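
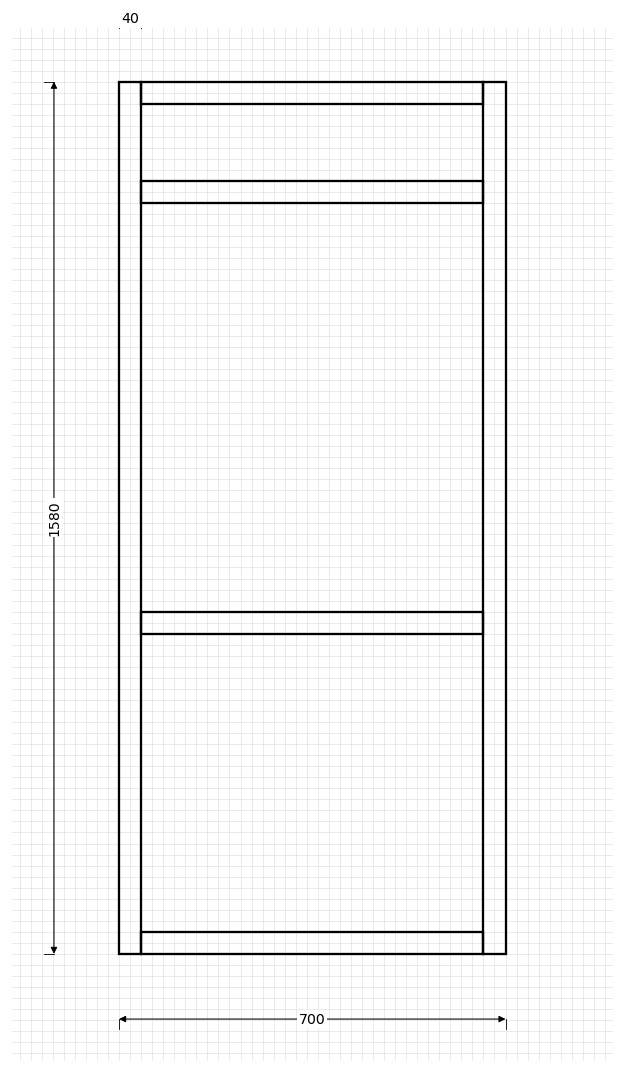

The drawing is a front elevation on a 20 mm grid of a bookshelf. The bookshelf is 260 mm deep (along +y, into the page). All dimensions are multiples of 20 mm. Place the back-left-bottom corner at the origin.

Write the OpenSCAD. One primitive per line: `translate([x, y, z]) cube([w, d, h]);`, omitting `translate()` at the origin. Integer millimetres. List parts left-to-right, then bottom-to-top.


cube([40, 260, 1580]);
translate([40, 0, 0]) cube([620, 260, 40]);
translate([40, 0, 580]) cube([620, 260, 40]);
translate([40, 0, 1360]) cube([620, 260, 40]);
translate([40, 0, 1540]) cube([620, 260, 40]);
translate([660, 0, 0]) cube([40, 260, 1580]);


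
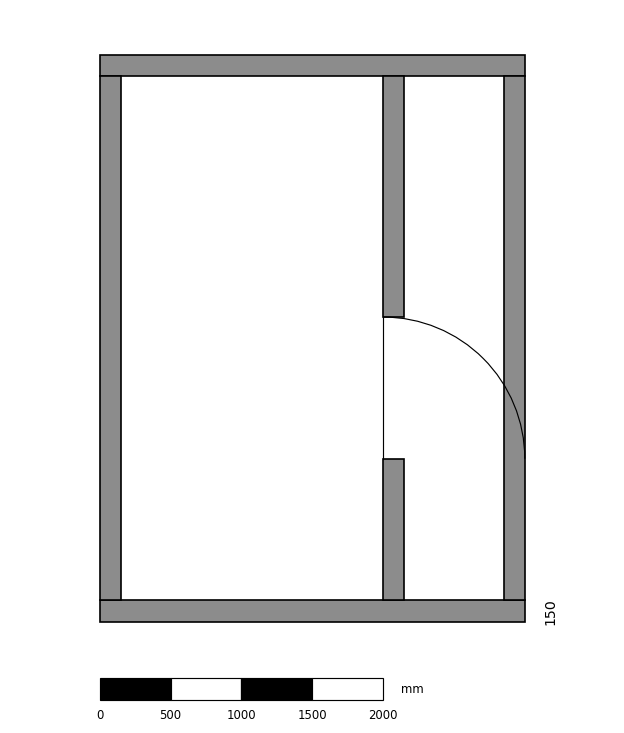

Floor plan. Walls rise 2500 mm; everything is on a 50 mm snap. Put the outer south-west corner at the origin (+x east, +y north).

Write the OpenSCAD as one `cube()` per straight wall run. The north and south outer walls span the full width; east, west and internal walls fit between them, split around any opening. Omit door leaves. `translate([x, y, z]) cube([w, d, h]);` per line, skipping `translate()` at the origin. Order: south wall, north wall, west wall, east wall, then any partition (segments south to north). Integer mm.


cube([3000, 150, 2500]);
translate([0, 3850, 0]) cube([3000, 150, 2500]);
translate([0, 150, 0]) cube([150, 3700, 2500]);
translate([2850, 150, 0]) cube([150, 3700, 2500]);
translate([2000, 150, 0]) cube([150, 1000, 2500]);
translate([2000, 2150, 0]) cube([150, 1700, 2500]);


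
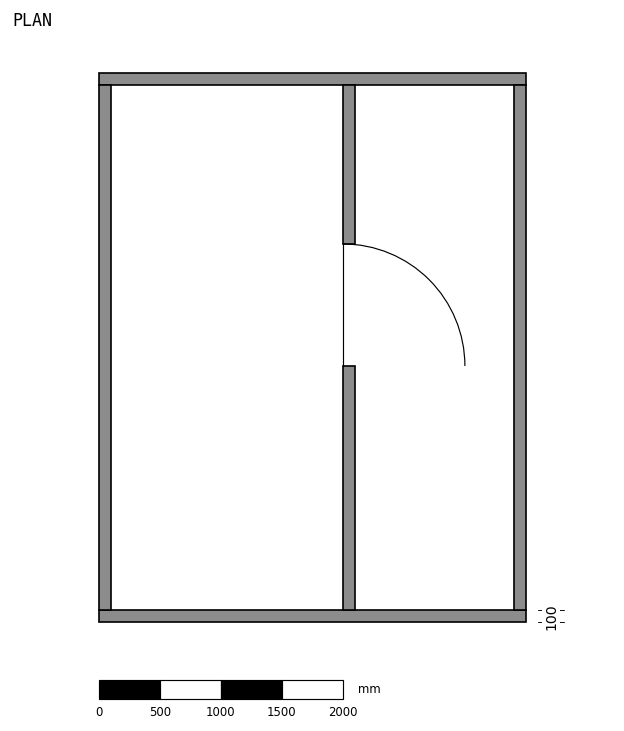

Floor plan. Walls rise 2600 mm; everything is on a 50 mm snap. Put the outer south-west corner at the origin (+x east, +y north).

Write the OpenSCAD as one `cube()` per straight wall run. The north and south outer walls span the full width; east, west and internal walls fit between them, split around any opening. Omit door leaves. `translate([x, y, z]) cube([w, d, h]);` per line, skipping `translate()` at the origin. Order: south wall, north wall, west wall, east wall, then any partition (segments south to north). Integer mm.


cube([3500, 100, 2600]);
translate([0, 4400, 0]) cube([3500, 100, 2600]);
translate([0, 100, 0]) cube([100, 4300, 2600]);
translate([3400, 100, 0]) cube([100, 4300, 2600]);
translate([2000, 100, 0]) cube([100, 2000, 2600]);
translate([2000, 3100, 0]) cube([100, 1300, 2600]);


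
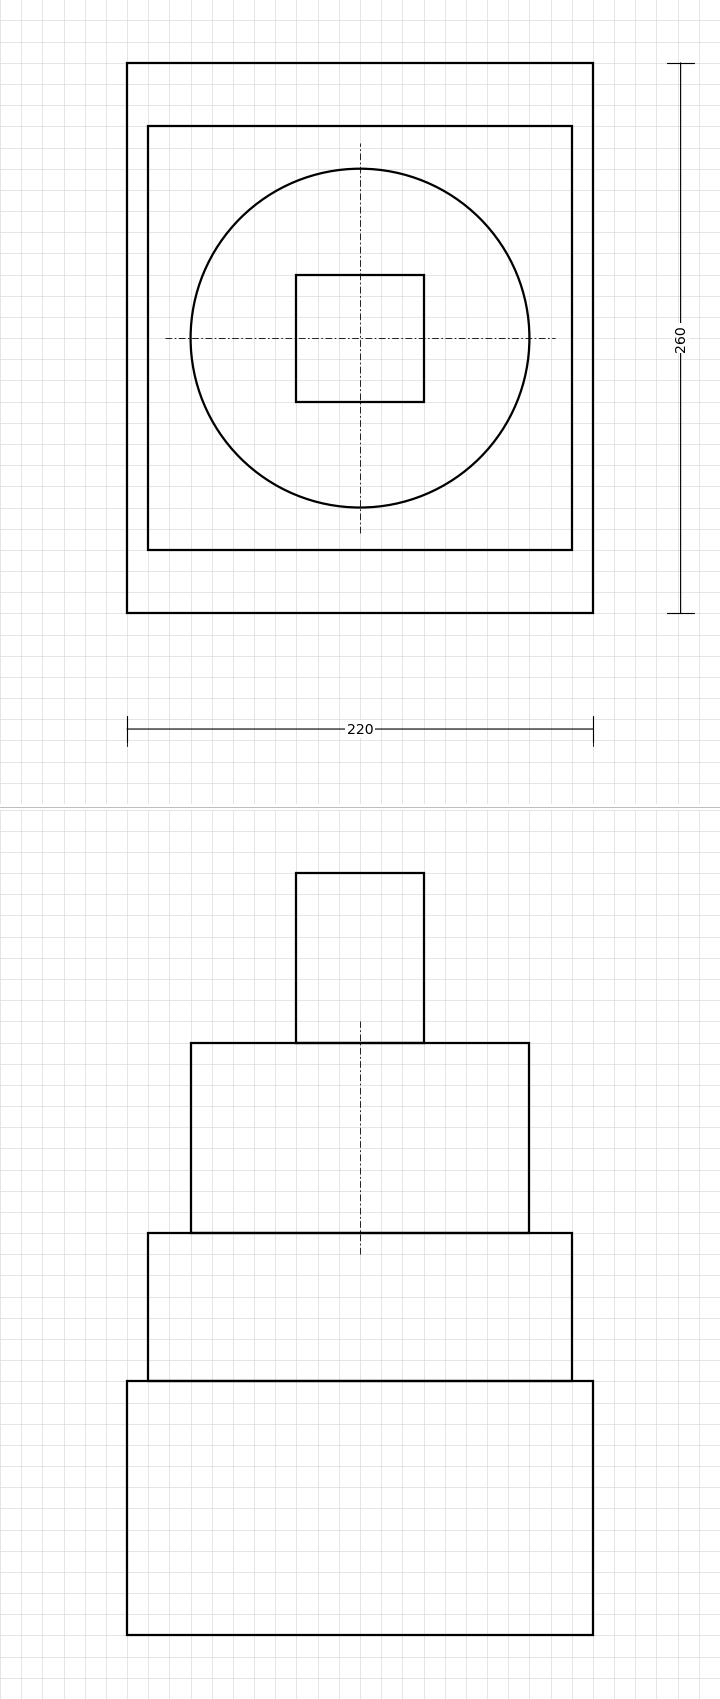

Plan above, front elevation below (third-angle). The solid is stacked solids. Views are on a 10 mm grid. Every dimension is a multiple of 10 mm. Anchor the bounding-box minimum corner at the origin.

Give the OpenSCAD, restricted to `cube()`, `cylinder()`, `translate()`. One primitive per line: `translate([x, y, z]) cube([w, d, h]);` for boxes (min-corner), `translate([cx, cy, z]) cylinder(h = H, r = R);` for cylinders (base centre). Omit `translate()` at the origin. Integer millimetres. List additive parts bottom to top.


cube([220, 260, 120]);
translate([10, 30, 120]) cube([200, 200, 70]);
translate([110, 130, 190]) cylinder(h = 90, r = 80);
translate([80, 100, 280]) cube([60, 60, 80]);


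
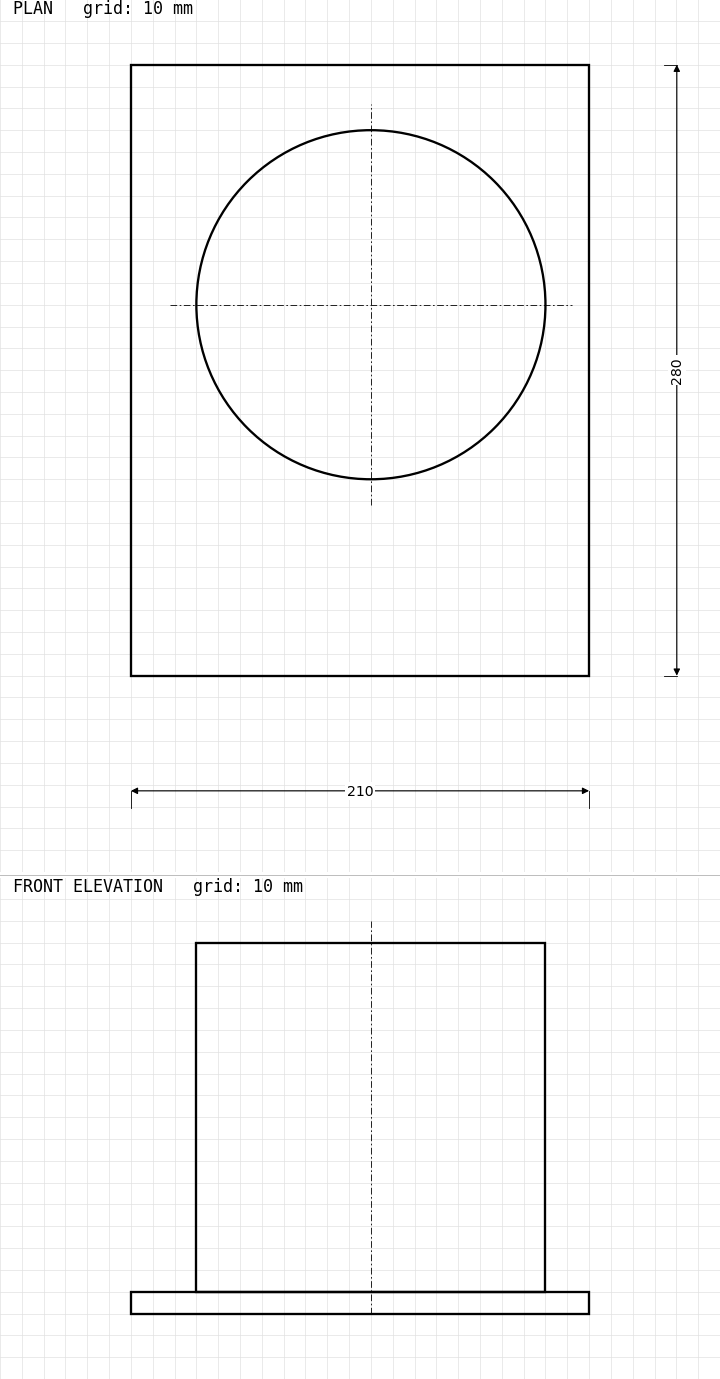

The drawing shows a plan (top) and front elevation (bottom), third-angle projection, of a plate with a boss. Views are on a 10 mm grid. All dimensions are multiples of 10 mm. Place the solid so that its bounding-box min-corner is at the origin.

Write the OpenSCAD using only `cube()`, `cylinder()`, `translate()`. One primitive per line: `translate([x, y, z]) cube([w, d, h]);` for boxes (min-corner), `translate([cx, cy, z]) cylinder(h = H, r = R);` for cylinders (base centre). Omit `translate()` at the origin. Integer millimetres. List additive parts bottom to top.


cube([210, 280, 10]);
translate([110, 170, 10]) cylinder(h = 160, r = 80);


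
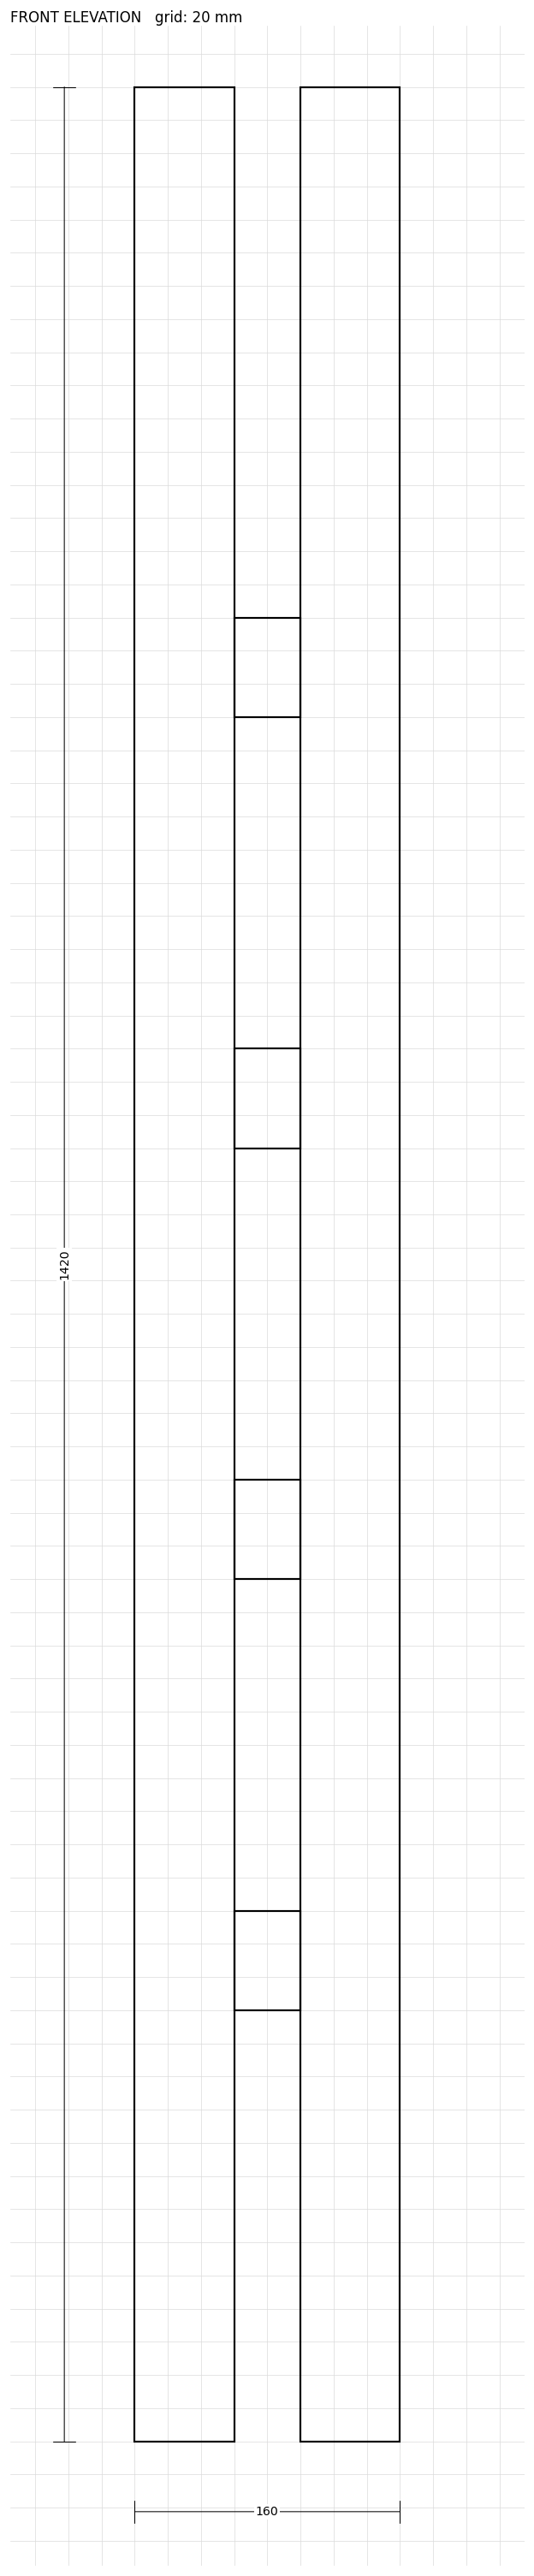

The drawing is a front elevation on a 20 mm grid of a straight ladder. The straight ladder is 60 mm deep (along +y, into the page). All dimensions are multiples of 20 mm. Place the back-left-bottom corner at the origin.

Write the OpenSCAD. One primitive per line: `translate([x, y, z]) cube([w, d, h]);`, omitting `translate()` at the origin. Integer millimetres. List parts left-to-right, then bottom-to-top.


cube([60, 60, 1420]);
translate([60, 0, 260]) cube([40, 60, 60]);
translate([60, 0, 520]) cube([40, 60, 60]);
translate([60, 0, 780]) cube([40, 60, 60]);
translate([60, 0, 1040]) cube([40, 60, 60]);
translate([100, 0, 0]) cube([60, 60, 1420]);


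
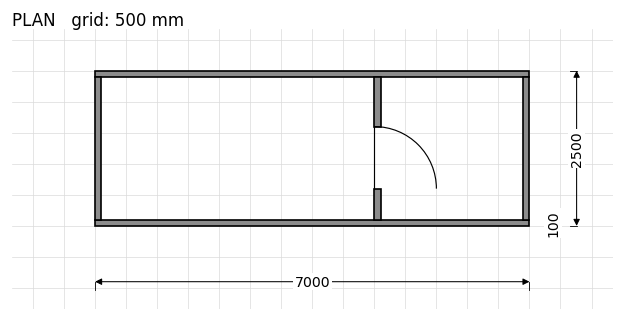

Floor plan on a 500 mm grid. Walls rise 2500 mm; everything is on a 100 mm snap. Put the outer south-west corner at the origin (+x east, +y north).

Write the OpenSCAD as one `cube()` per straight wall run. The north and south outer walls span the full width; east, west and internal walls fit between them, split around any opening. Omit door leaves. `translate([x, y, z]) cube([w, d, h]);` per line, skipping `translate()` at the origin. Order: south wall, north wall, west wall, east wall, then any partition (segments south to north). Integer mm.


cube([7000, 100, 2500]);
translate([0, 2400, 0]) cube([7000, 100, 2500]);
translate([0, 100, 0]) cube([100, 2300, 2500]);
translate([6900, 100, 0]) cube([100, 2300, 2500]);
translate([4500, 100, 0]) cube([100, 500, 2500]);
translate([4500, 1600, 0]) cube([100, 800, 2500]);


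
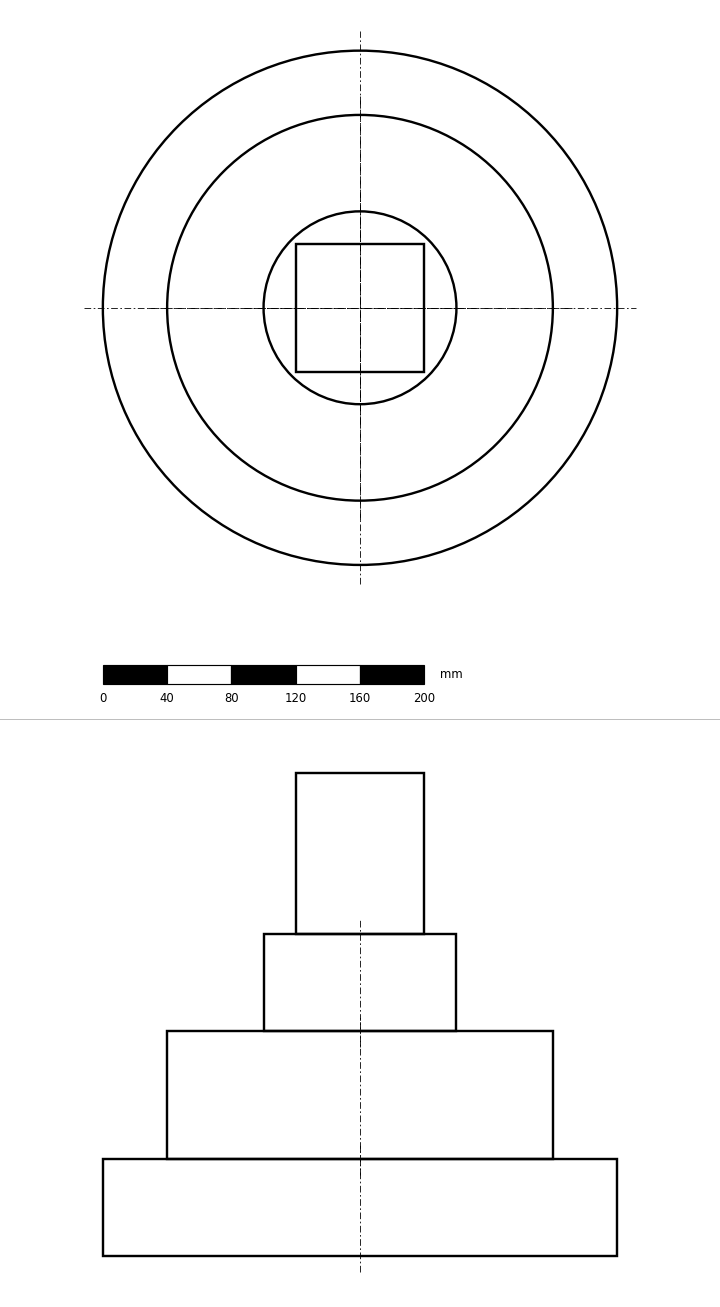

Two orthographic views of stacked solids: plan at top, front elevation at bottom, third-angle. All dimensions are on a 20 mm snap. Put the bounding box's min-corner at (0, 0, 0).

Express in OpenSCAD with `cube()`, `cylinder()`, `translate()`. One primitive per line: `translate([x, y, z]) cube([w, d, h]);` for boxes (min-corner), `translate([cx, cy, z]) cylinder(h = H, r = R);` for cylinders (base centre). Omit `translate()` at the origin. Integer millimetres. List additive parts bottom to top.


translate([160, 160, 0]) cylinder(h = 60, r = 160);
translate([160, 160, 60]) cylinder(h = 80, r = 120);
translate([160, 160, 140]) cylinder(h = 60, r = 60);
translate([120, 120, 200]) cube([80, 80, 100]);


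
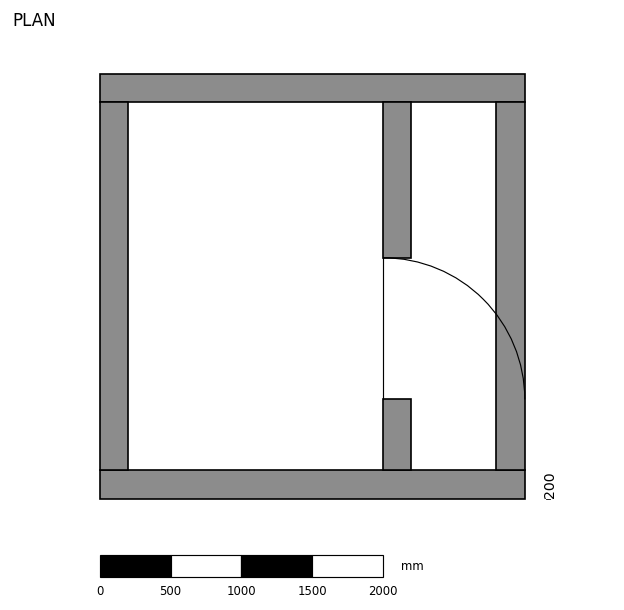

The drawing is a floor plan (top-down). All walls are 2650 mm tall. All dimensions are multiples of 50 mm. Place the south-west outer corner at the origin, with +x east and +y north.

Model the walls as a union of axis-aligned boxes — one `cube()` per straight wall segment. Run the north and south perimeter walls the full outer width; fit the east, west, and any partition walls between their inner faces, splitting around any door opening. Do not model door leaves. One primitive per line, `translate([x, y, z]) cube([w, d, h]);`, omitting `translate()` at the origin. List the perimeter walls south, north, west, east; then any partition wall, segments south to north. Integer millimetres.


cube([3000, 200, 2650]);
translate([0, 2800, 0]) cube([3000, 200, 2650]);
translate([0, 200, 0]) cube([200, 2600, 2650]);
translate([2800, 200, 0]) cube([200, 2600, 2650]);
translate([2000, 200, 0]) cube([200, 500, 2650]);
translate([2000, 1700, 0]) cube([200, 1100, 2650]);


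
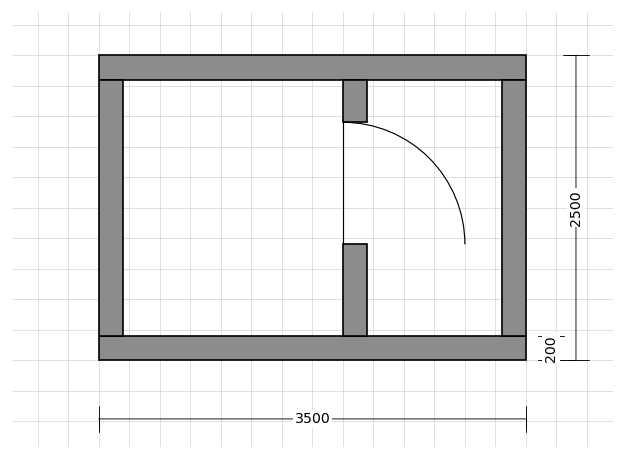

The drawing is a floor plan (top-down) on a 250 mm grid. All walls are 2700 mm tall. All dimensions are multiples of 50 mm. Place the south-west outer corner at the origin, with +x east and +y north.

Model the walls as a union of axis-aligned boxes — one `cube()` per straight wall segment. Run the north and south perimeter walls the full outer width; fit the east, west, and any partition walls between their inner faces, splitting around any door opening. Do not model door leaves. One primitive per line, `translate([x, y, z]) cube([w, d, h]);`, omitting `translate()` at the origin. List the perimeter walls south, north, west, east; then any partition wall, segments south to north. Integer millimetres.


cube([3500, 200, 2700]);
translate([0, 2300, 0]) cube([3500, 200, 2700]);
translate([0, 200, 0]) cube([200, 2100, 2700]);
translate([3300, 200, 0]) cube([200, 2100, 2700]);
translate([2000, 200, 0]) cube([200, 750, 2700]);
translate([2000, 1950, 0]) cube([200, 350, 2700]);


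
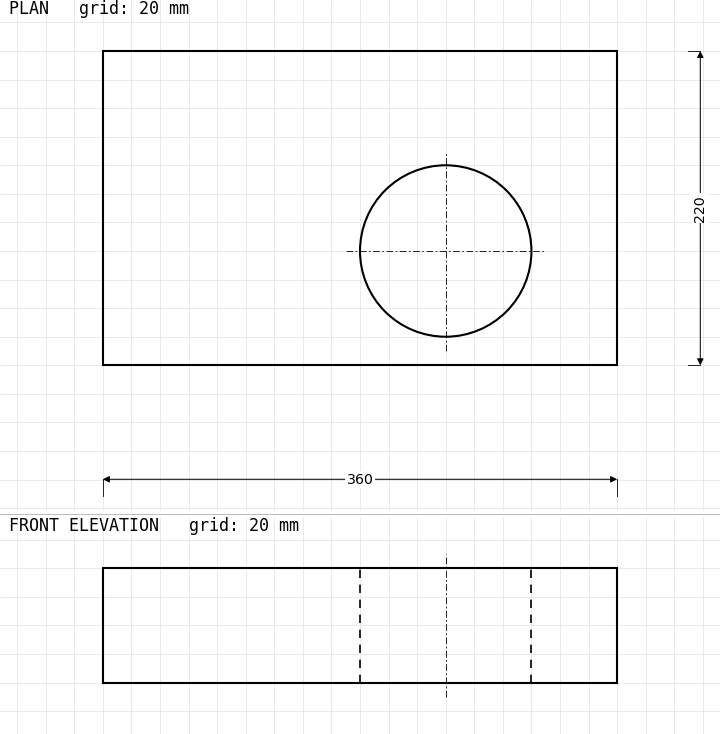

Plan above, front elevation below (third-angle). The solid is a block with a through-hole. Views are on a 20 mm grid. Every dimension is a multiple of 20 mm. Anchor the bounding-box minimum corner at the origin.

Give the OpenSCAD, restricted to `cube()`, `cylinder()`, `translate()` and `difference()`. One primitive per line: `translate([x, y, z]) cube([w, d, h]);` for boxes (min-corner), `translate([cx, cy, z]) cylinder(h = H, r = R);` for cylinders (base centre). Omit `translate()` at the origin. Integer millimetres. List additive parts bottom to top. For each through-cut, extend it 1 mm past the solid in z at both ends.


difference() {
  cube([360, 220, 80]);
  translate([240, 80, -1]) cylinder(h = 82, r = 60);
}


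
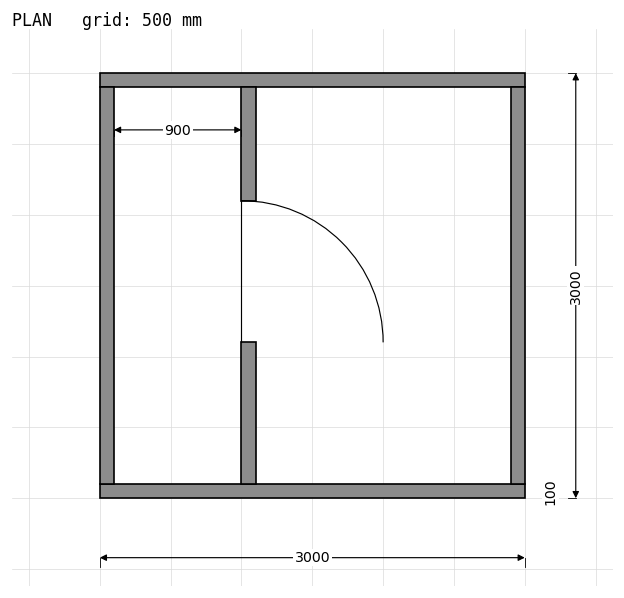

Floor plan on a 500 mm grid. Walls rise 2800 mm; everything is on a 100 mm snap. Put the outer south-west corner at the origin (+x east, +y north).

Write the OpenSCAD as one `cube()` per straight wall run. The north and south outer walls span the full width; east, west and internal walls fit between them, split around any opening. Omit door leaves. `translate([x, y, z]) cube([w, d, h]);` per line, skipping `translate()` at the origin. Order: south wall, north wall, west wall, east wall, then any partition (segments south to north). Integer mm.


cube([3000, 100, 2800]);
translate([0, 2900, 0]) cube([3000, 100, 2800]);
translate([0, 100, 0]) cube([100, 2800, 2800]);
translate([2900, 100, 0]) cube([100, 2800, 2800]);
translate([1000, 100, 0]) cube([100, 1000, 2800]);
translate([1000, 2100, 0]) cube([100, 800, 2800]);


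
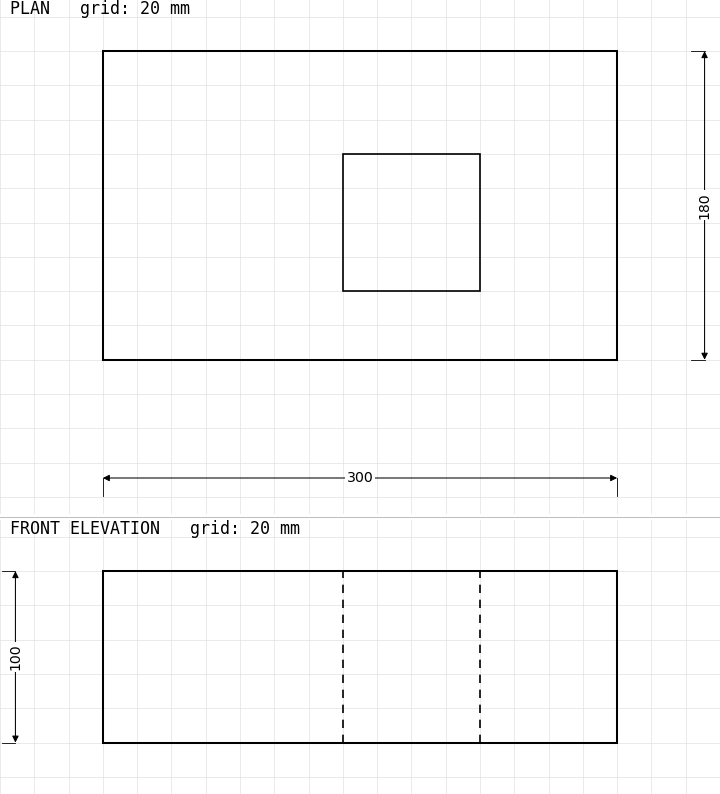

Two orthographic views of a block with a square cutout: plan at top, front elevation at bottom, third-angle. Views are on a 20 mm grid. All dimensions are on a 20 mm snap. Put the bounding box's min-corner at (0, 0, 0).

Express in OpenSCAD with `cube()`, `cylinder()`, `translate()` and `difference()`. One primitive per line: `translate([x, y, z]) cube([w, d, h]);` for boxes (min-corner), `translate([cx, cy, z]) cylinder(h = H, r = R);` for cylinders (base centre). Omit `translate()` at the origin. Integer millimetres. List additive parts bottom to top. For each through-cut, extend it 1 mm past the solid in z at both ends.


difference() {
  cube([300, 180, 100]);
  translate([140, 40, -1]) cube([80, 80, 102]);
}


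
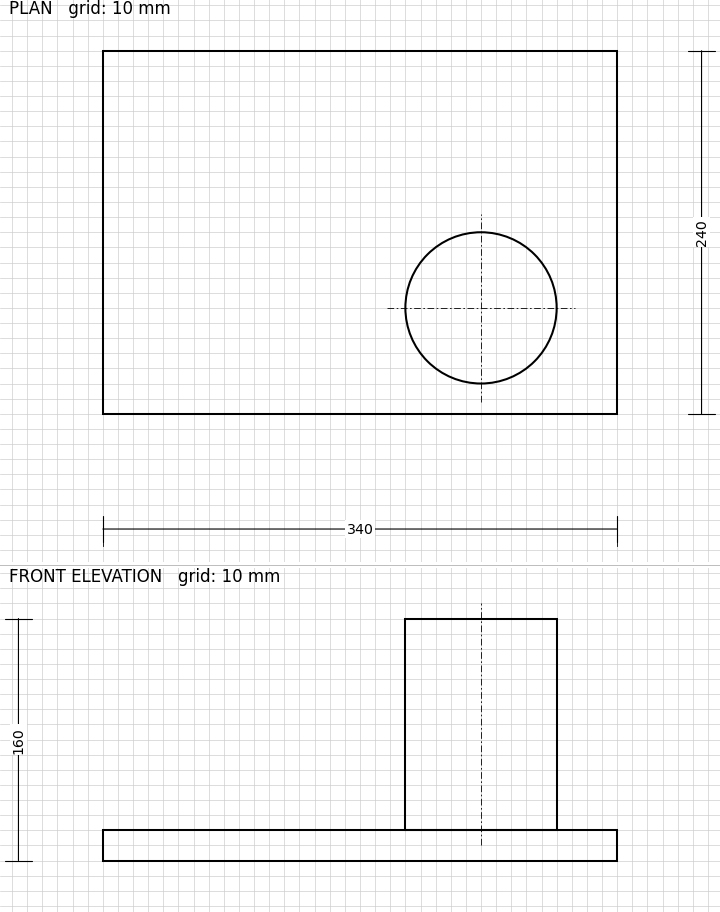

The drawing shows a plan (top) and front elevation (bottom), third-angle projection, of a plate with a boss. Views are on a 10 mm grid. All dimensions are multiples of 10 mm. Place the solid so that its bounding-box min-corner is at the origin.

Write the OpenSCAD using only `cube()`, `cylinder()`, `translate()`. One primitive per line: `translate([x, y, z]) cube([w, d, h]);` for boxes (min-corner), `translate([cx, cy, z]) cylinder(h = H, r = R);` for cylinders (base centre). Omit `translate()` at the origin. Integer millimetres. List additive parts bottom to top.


cube([340, 240, 20]);
translate([250, 70, 20]) cylinder(h = 140, r = 50);


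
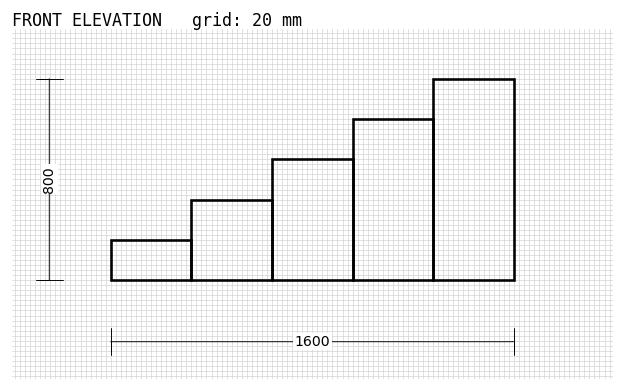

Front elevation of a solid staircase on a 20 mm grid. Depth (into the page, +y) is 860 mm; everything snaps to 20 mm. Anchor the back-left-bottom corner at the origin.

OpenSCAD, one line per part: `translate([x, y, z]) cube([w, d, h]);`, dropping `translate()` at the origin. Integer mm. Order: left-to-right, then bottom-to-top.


cube([320, 860, 160]);
translate([320, 0, 0]) cube([320, 860, 320]);
translate([640, 0, 0]) cube([320, 860, 480]);
translate([960, 0, 0]) cube([320, 860, 640]);
translate([1280, 0, 0]) cube([320, 860, 800]);


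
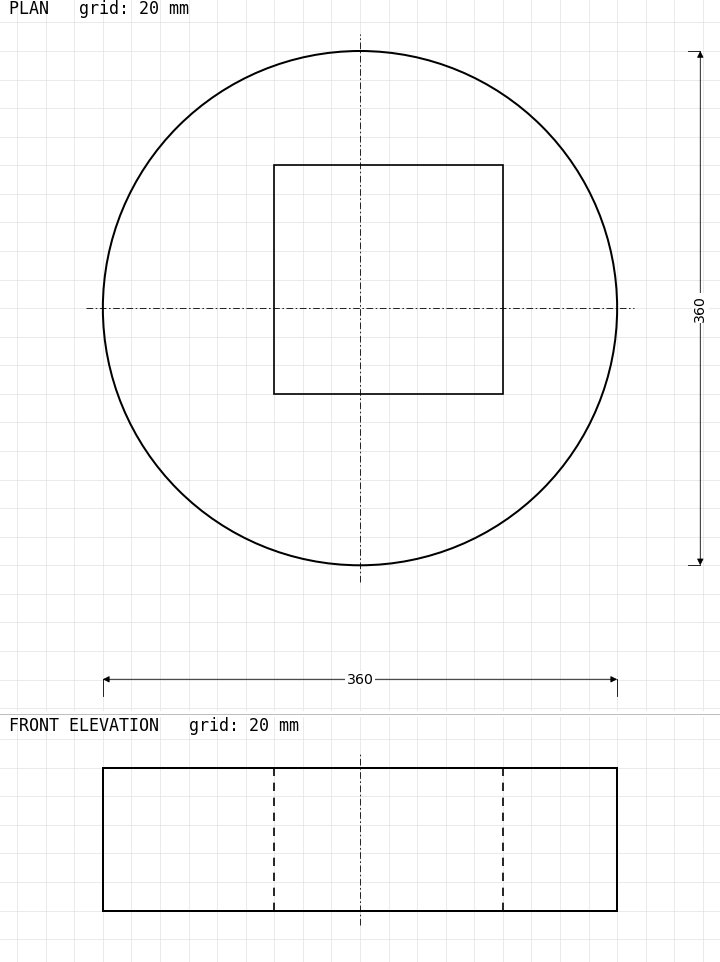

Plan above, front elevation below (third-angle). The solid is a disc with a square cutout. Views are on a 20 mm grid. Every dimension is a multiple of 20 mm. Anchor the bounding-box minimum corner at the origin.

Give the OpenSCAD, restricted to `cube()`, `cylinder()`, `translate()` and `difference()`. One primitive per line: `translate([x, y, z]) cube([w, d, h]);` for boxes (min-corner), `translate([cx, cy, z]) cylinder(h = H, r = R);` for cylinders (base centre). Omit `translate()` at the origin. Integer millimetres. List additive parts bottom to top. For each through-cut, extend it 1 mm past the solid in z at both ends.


difference() {
  translate([180, 180, 0]) cylinder(h = 100, r = 180);
  translate([120, 120, -1]) cube([160, 160, 102]);
}


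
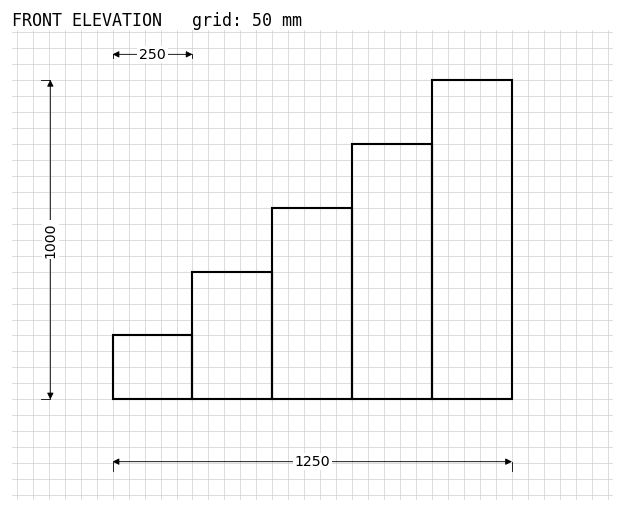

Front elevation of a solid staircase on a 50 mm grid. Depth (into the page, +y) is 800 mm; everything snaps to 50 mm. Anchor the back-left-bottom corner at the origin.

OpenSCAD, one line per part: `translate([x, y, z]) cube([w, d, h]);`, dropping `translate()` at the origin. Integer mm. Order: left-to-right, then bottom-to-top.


cube([250, 800, 200]);
translate([250, 0, 0]) cube([250, 800, 400]);
translate([500, 0, 0]) cube([250, 800, 600]);
translate([750, 0, 0]) cube([250, 800, 800]);
translate([1000, 0, 0]) cube([250, 800, 1000]);


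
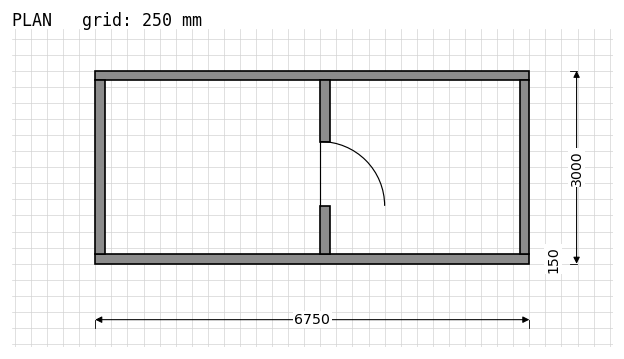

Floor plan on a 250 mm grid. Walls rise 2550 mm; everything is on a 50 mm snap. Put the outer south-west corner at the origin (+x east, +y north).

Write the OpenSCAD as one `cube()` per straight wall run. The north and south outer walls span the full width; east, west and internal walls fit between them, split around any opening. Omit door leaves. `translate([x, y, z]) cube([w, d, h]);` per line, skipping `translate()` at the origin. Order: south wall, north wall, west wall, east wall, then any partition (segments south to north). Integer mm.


cube([6750, 150, 2550]);
translate([0, 2850, 0]) cube([6750, 150, 2550]);
translate([0, 150, 0]) cube([150, 2700, 2550]);
translate([6600, 150, 0]) cube([150, 2700, 2550]);
translate([3500, 150, 0]) cube([150, 750, 2550]);
translate([3500, 1900, 0]) cube([150, 950, 2550]);


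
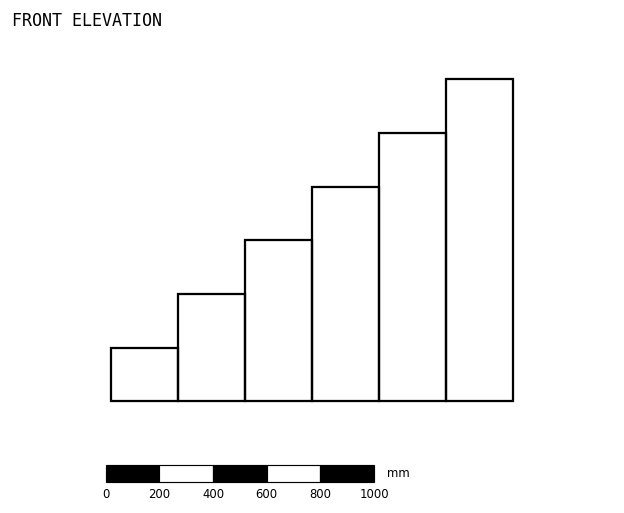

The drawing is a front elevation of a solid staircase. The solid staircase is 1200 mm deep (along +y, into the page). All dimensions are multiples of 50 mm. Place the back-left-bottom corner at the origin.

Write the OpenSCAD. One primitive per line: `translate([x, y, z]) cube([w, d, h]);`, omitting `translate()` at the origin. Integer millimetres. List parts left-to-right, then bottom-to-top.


cube([250, 1200, 200]);
translate([250, 0, 0]) cube([250, 1200, 400]);
translate([500, 0, 0]) cube([250, 1200, 600]);
translate([750, 0, 0]) cube([250, 1200, 800]);
translate([1000, 0, 0]) cube([250, 1200, 1000]);
translate([1250, 0, 0]) cube([250, 1200, 1200]);


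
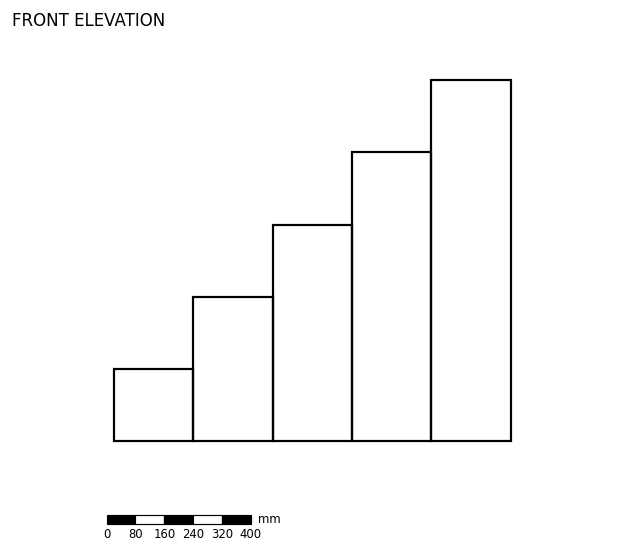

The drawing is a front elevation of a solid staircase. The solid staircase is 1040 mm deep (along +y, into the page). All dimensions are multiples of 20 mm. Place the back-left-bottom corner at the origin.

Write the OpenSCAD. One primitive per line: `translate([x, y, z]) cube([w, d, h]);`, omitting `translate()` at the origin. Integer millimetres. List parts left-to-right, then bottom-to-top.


cube([220, 1040, 200]);
translate([220, 0, 0]) cube([220, 1040, 400]);
translate([440, 0, 0]) cube([220, 1040, 600]);
translate([660, 0, 0]) cube([220, 1040, 800]);
translate([880, 0, 0]) cube([220, 1040, 1000]);


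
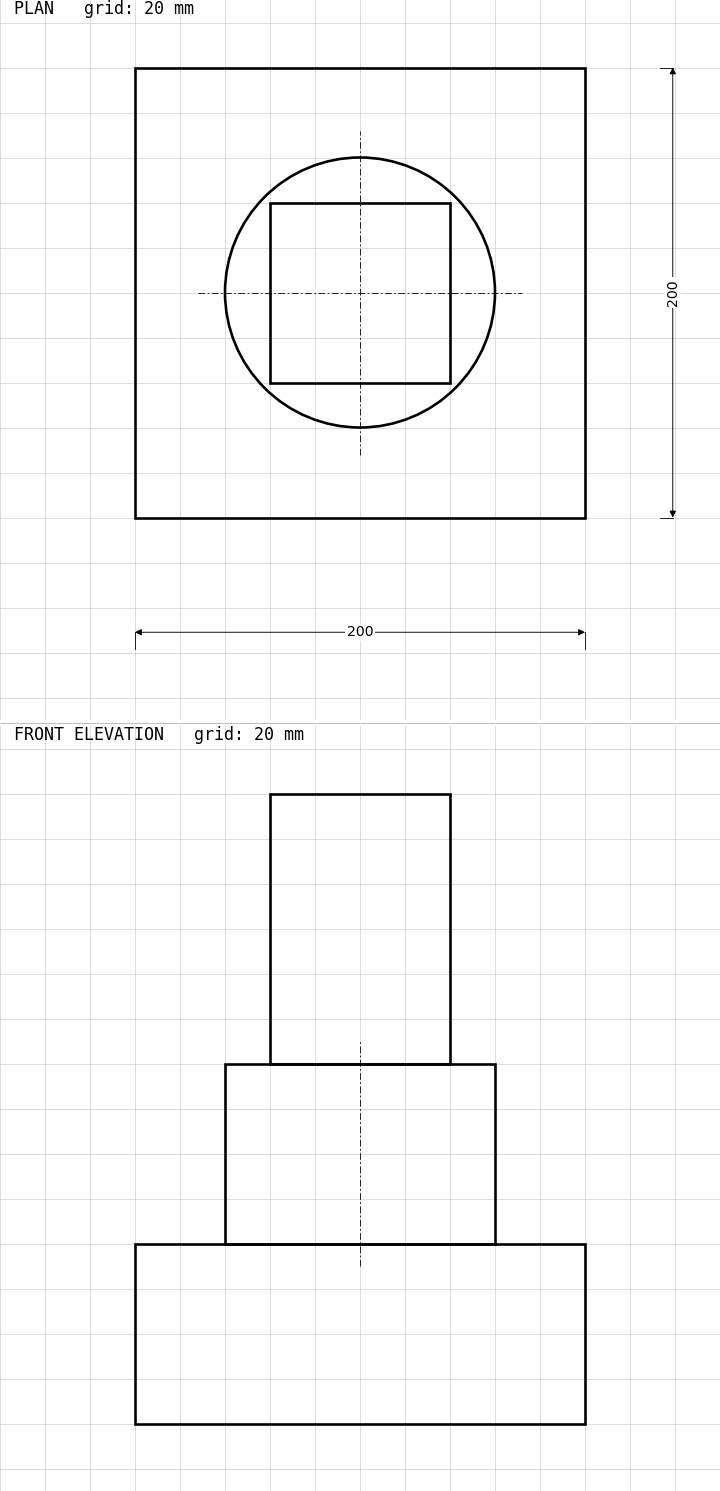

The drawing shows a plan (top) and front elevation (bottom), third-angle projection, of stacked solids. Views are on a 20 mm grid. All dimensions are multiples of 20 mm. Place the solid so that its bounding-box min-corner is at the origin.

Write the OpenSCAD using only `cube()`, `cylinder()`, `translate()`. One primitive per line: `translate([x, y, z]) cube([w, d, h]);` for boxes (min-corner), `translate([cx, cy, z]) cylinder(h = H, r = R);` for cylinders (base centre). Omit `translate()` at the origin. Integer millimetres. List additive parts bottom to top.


cube([200, 200, 80]);
translate([100, 100, 80]) cylinder(h = 80, r = 60);
translate([60, 60, 160]) cube([80, 80, 120]);


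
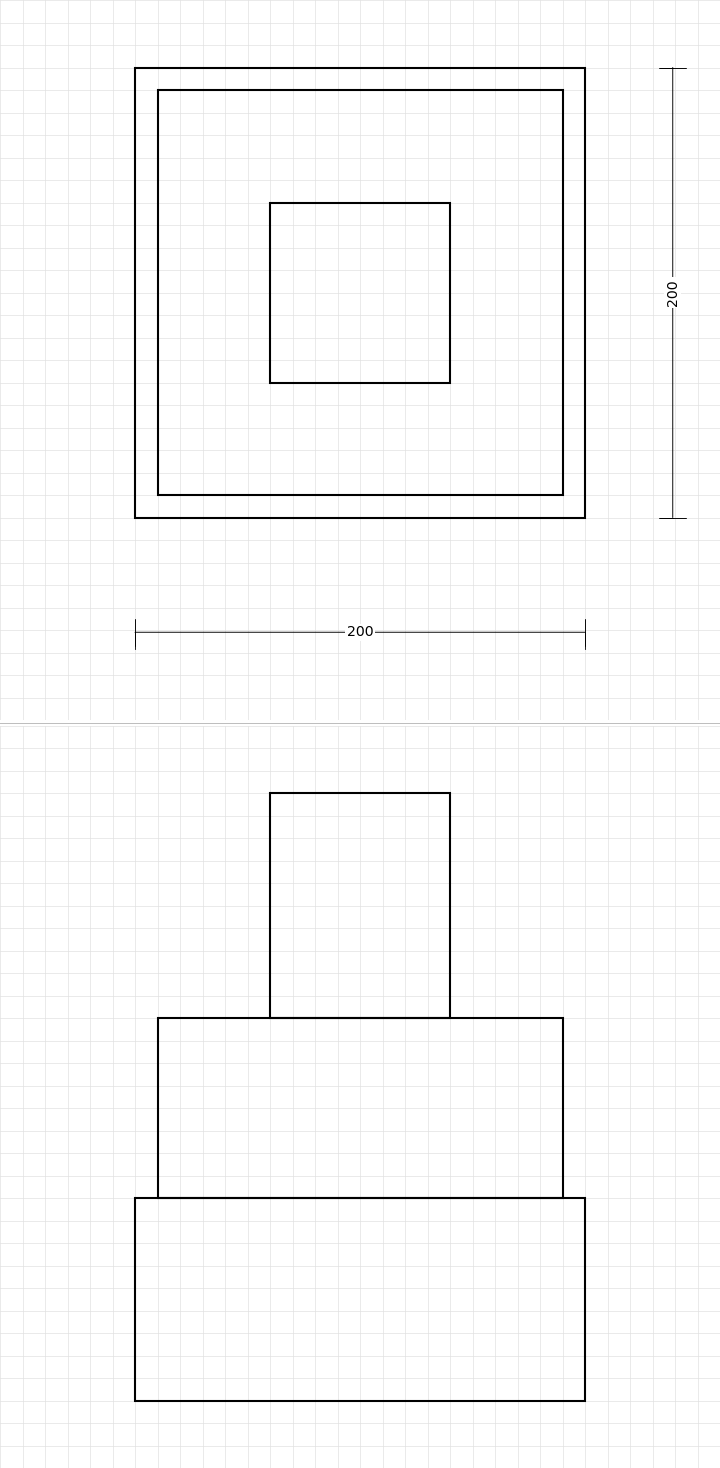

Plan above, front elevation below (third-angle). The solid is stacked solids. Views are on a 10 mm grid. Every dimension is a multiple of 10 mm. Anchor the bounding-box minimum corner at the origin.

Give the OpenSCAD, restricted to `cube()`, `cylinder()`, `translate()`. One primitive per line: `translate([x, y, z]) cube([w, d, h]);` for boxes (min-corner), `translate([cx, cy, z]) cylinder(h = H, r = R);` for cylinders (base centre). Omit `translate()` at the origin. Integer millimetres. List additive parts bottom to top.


cube([200, 200, 90]);
translate([10, 10, 90]) cube([180, 180, 80]);
translate([60, 60, 170]) cube([80, 80, 100]);


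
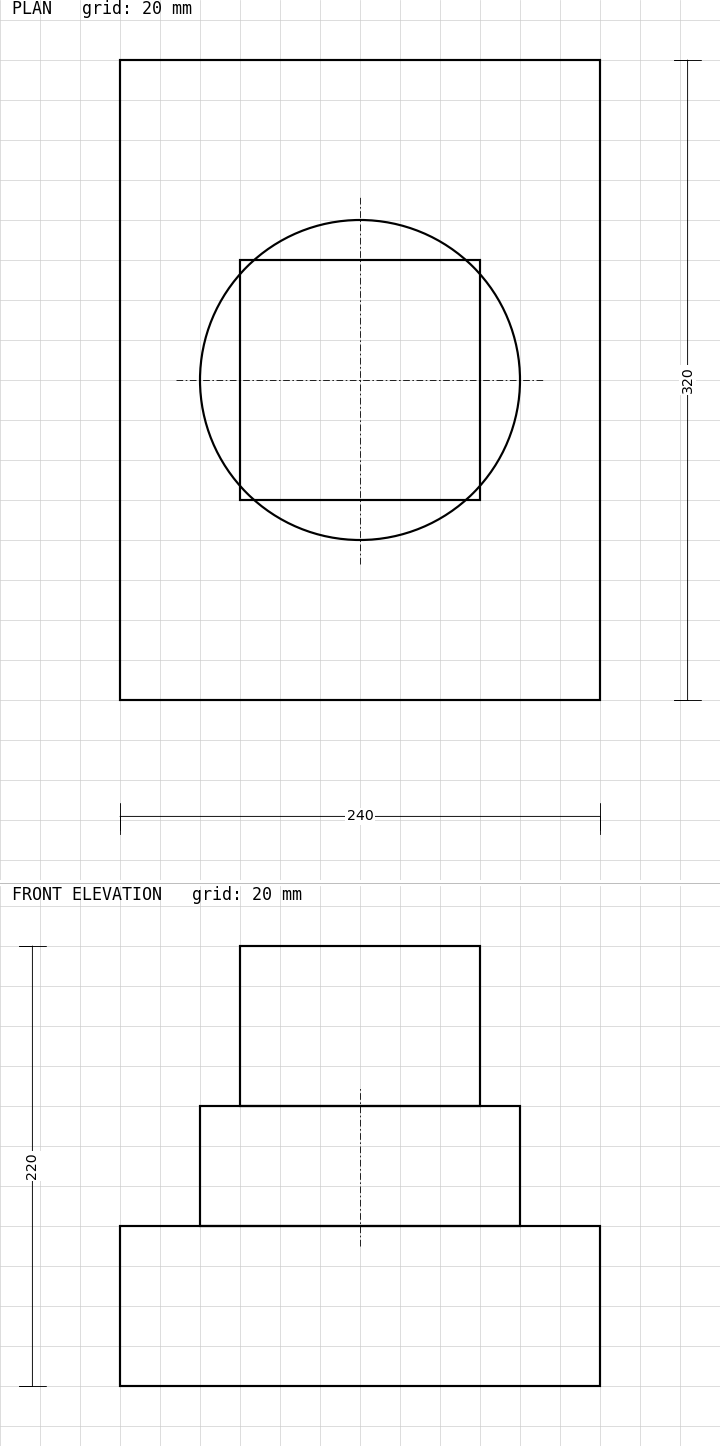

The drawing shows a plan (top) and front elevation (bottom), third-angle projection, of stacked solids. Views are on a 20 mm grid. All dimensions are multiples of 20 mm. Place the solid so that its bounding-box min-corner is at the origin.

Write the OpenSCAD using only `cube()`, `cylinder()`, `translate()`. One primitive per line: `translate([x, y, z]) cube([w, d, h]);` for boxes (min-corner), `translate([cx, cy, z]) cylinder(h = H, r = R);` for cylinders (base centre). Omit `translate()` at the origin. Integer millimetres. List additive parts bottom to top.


cube([240, 320, 80]);
translate([120, 160, 80]) cylinder(h = 60, r = 80);
translate([60, 100, 140]) cube([120, 120, 80]);


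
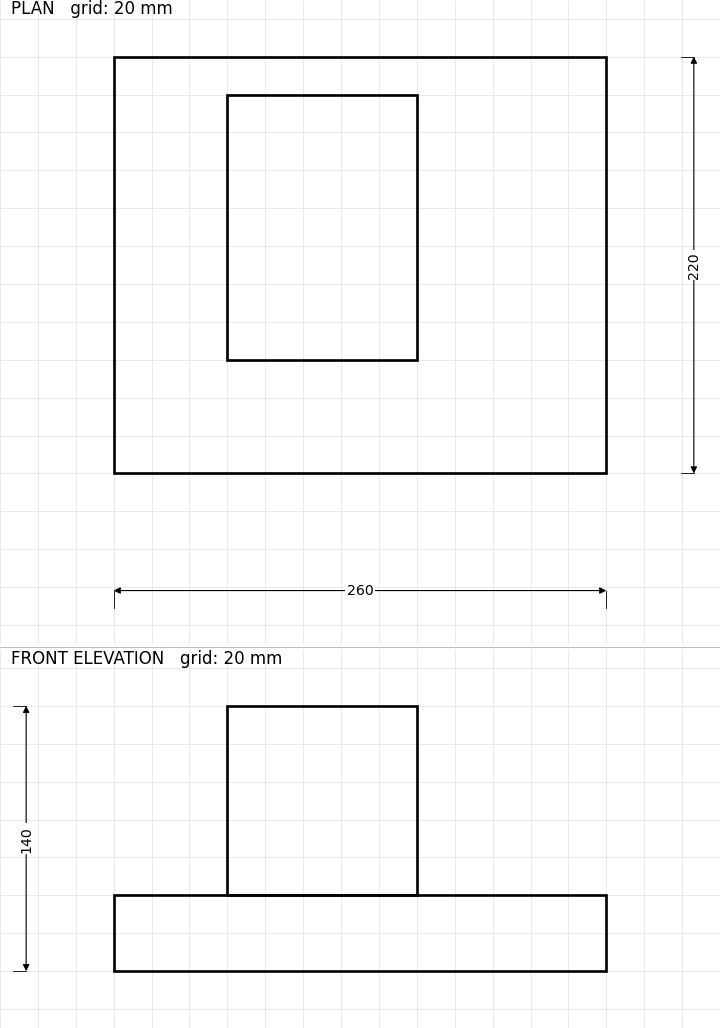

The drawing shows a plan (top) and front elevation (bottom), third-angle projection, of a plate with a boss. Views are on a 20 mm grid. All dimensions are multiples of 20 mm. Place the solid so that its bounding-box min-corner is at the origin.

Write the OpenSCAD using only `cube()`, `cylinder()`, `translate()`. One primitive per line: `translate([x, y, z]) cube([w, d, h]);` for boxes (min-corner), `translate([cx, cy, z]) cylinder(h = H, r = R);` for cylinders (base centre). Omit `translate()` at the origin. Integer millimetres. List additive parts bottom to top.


cube([260, 220, 40]);
translate([60, 60, 40]) cube([100, 140, 100]);


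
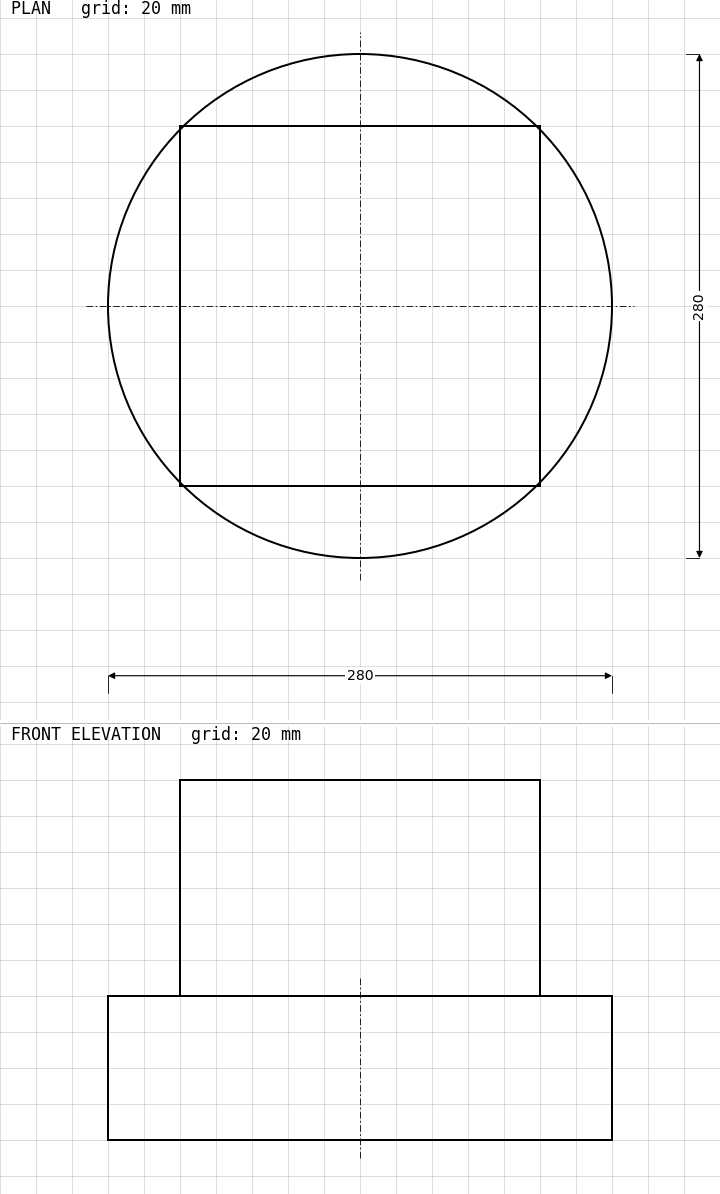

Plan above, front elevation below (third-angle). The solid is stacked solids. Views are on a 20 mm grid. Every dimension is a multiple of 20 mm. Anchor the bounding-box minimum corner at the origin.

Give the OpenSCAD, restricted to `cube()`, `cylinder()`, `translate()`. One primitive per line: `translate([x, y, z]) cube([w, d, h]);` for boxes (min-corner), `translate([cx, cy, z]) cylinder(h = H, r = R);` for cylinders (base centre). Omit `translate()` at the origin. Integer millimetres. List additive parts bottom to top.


translate([140, 140, 0]) cylinder(h = 80, r = 140);
translate([40, 40, 80]) cube([200, 200, 120]);


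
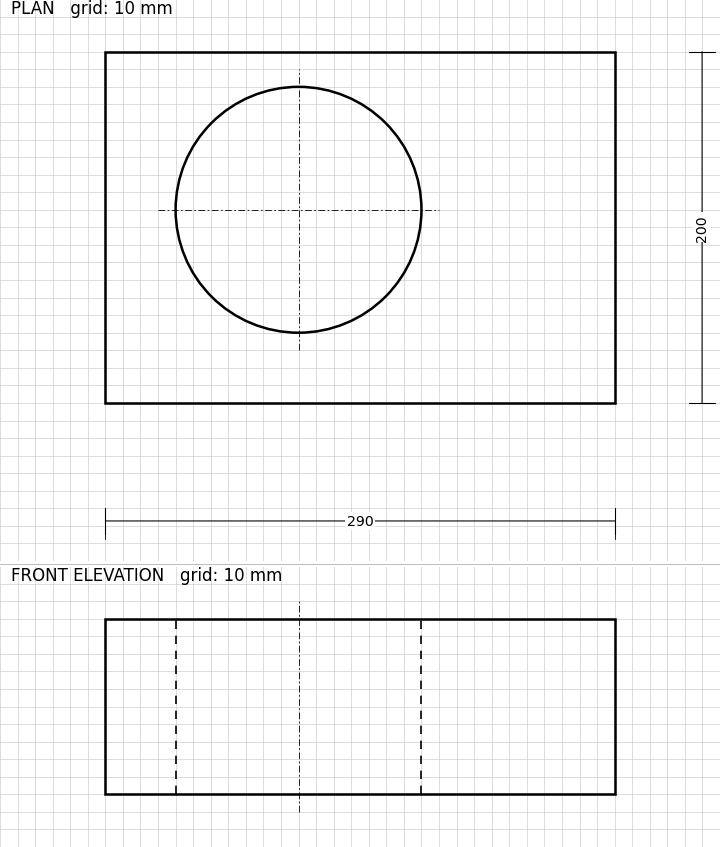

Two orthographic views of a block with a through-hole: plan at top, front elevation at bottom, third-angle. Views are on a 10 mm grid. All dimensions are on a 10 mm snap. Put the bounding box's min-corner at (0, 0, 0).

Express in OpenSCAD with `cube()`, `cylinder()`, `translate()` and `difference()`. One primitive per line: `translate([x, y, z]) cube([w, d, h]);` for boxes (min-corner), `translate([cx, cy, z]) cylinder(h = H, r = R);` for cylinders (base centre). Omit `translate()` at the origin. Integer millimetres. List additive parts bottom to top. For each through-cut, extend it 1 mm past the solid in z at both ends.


difference() {
  cube([290, 200, 100]);
  translate([110, 110, -1]) cylinder(h = 102, r = 70);
}


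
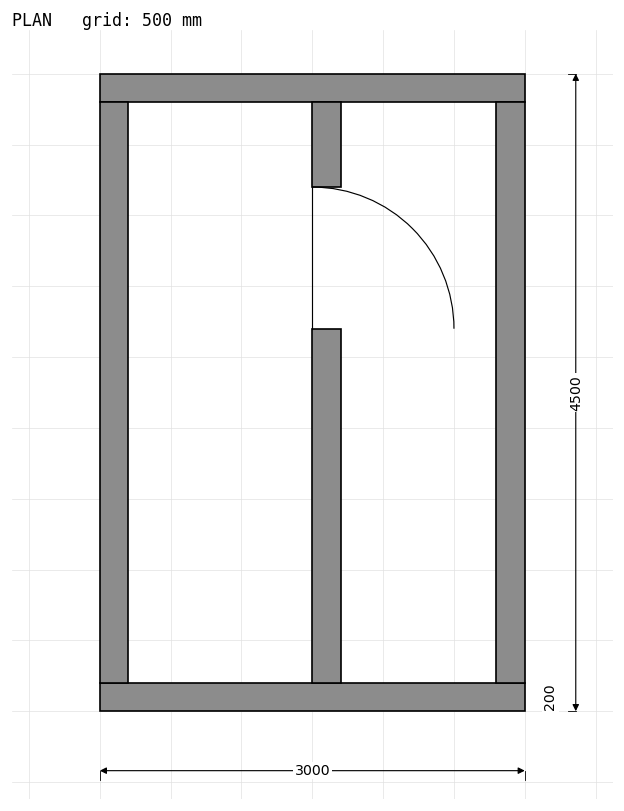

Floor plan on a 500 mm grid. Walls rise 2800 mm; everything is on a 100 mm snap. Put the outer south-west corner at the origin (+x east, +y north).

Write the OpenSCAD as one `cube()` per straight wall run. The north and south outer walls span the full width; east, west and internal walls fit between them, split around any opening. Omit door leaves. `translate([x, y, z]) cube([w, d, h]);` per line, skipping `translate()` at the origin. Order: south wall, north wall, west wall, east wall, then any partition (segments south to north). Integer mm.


cube([3000, 200, 2800]);
translate([0, 4300, 0]) cube([3000, 200, 2800]);
translate([0, 200, 0]) cube([200, 4100, 2800]);
translate([2800, 200, 0]) cube([200, 4100, 2800]);
translate([1500, 200, 0]) cube([200, 2500, 2800]);
translate([1500, 3700, 0]) cube([200, 600, 2800]);


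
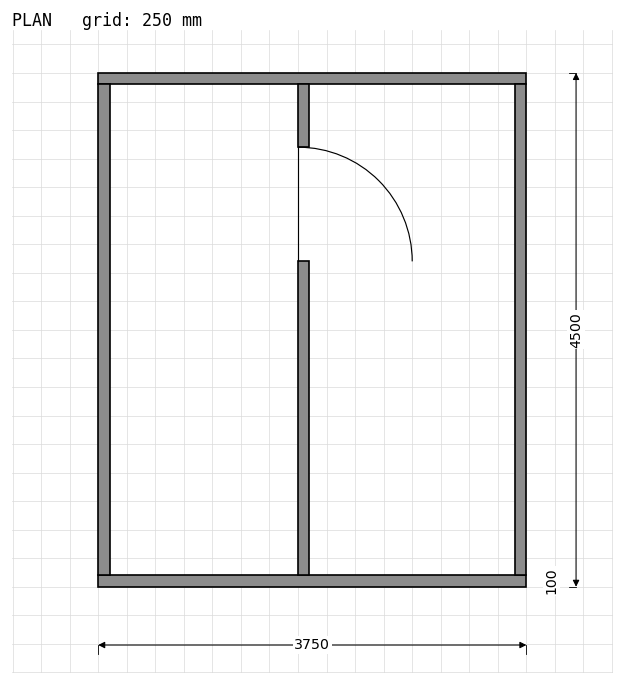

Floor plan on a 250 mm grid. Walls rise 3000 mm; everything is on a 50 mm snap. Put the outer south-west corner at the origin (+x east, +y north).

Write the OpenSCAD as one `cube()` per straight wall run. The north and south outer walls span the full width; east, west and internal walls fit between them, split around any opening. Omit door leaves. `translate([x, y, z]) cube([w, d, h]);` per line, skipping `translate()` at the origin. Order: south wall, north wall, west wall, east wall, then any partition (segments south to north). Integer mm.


cube([3750, 100, 3000]);
translate([0, 4400, 0]) cube([3750, 100, 3000]);
translate([0, 100, 0]) cube([100, 4300, 3000]);
translate([3650, 100, 0]) cube([100, 4300, 3000]);
translate([1750, 100, 0]) cube([100, 2750, 3000]);
translate([1750, 3850, 0]) cube([100, 550, 3000]);


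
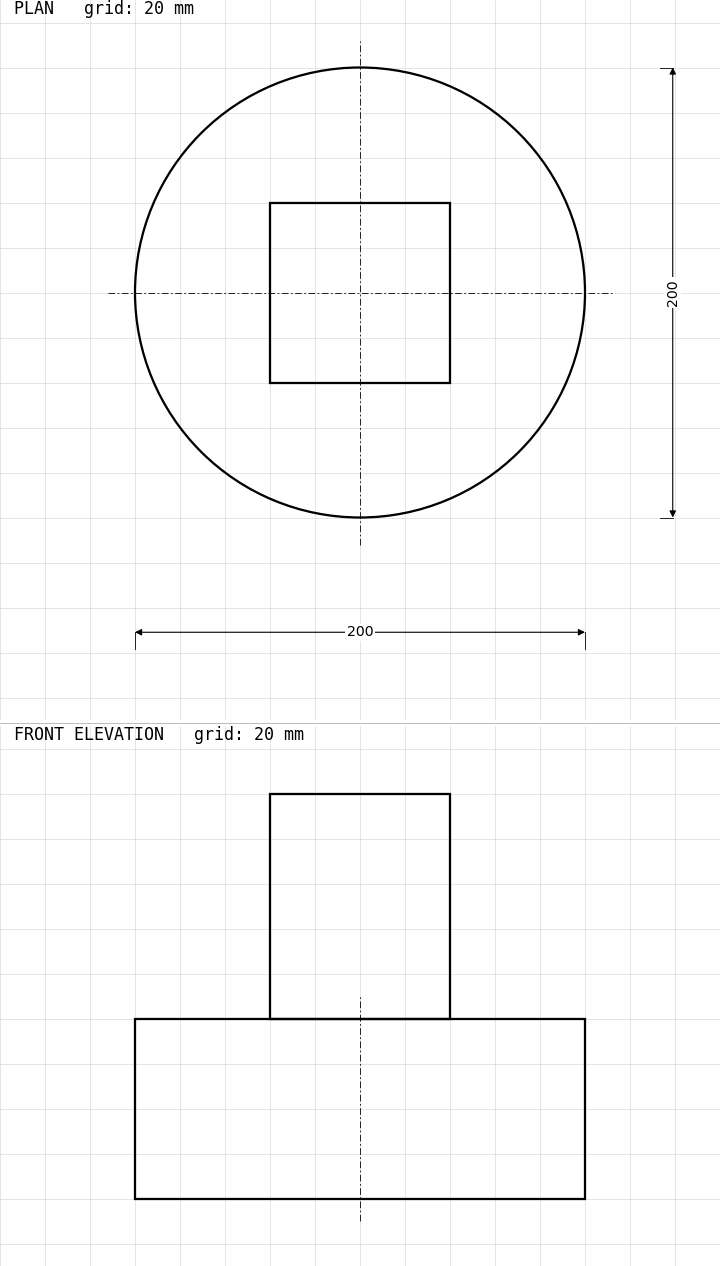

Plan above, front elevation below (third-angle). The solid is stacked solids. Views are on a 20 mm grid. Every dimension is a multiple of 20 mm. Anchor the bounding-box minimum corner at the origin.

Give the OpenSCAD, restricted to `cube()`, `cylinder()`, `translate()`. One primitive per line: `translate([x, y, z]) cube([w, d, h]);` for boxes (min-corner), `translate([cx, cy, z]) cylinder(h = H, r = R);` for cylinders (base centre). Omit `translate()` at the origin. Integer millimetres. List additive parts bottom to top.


translate([100, 100, 0]) cylinder(h = 80, r = 100);
translate([60, 60, 80]) cube([80, 80, 100]);


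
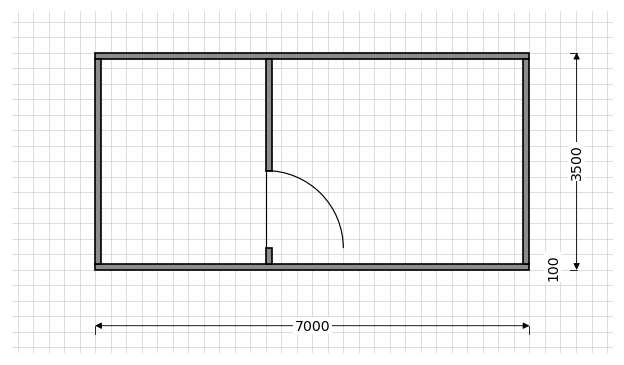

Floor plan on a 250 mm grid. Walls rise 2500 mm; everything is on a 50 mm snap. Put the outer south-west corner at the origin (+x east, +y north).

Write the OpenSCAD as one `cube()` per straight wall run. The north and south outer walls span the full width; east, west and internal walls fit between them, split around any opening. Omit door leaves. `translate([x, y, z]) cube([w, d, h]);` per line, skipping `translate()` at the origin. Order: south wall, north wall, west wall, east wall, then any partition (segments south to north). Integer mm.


cube([7000, 100, 2500]);
translate([0, 3400, 0]) cube([7000, 100, 2500]);
translate([0, 100, 0]) cube([100, 3300, 2500]);
translate([6900, 100, 0]) cube([100, 3300, 2500]);
translate([2750, 100, 0]) cube([100, 250, 2500]);
translate([2750, 1600, 0]) cube([100, 1800, 2500]);


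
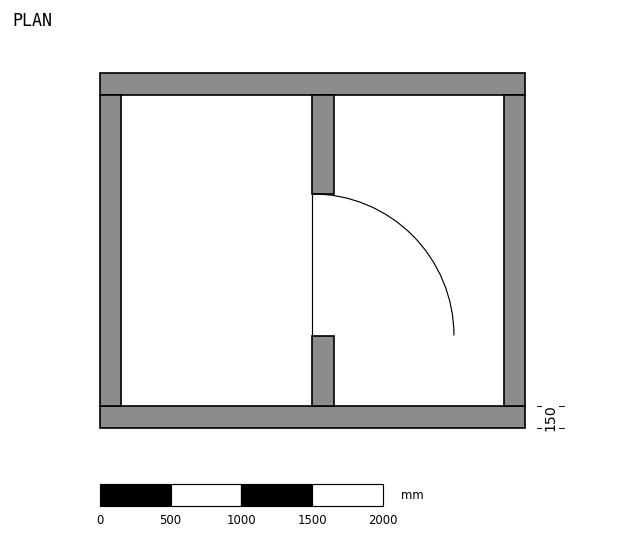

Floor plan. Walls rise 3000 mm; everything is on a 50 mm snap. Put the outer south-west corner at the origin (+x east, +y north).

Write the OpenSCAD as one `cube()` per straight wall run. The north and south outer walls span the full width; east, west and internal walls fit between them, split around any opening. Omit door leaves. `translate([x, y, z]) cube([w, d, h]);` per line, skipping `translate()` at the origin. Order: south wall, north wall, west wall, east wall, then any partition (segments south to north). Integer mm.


cube([3000, 150, 3000]);
translate([0, 2350, 0]) cube([3000, 150, 3000]);
translate([0, 150, 0]) cube([150, 2200, 3000]);
translate([2850, 150, 0]) cube([150, 2200, 3000]);
translate([1500, 150, 0]) cube([150, 500, 3000]);
translate([1500, 1650, 0]) cube([150, 700, 3000]);


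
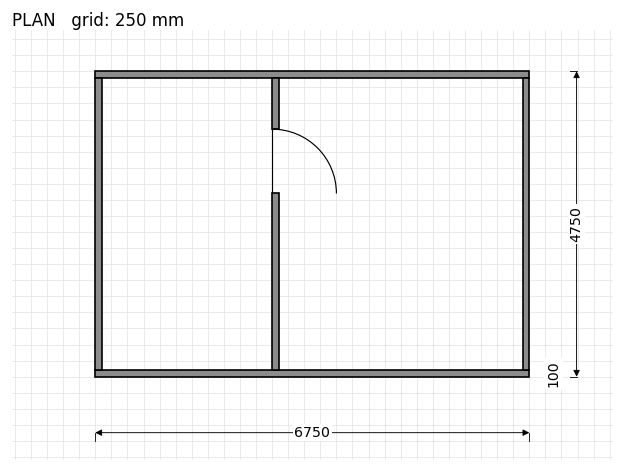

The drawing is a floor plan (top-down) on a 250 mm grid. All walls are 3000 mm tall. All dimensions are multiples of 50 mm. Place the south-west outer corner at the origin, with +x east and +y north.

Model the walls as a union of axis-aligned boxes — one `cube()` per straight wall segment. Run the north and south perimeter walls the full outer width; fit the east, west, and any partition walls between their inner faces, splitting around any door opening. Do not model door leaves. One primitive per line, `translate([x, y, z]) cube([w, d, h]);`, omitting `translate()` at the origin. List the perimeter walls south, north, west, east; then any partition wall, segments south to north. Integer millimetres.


cube([6750, 100, 3000]);
translate([0, 4650, 0]) cube([6750, 100, 3000]);
translate([0, 100, 0]) cube([100, 4550, 3000]);
translate([6650, 100, 0]) cube([100, 4550, 3000]);
translate([2750, 100, 0]) cube([100, 2750, 3000]);
translate([2750, 3850, 0]) cube([100, 800, 3000]);


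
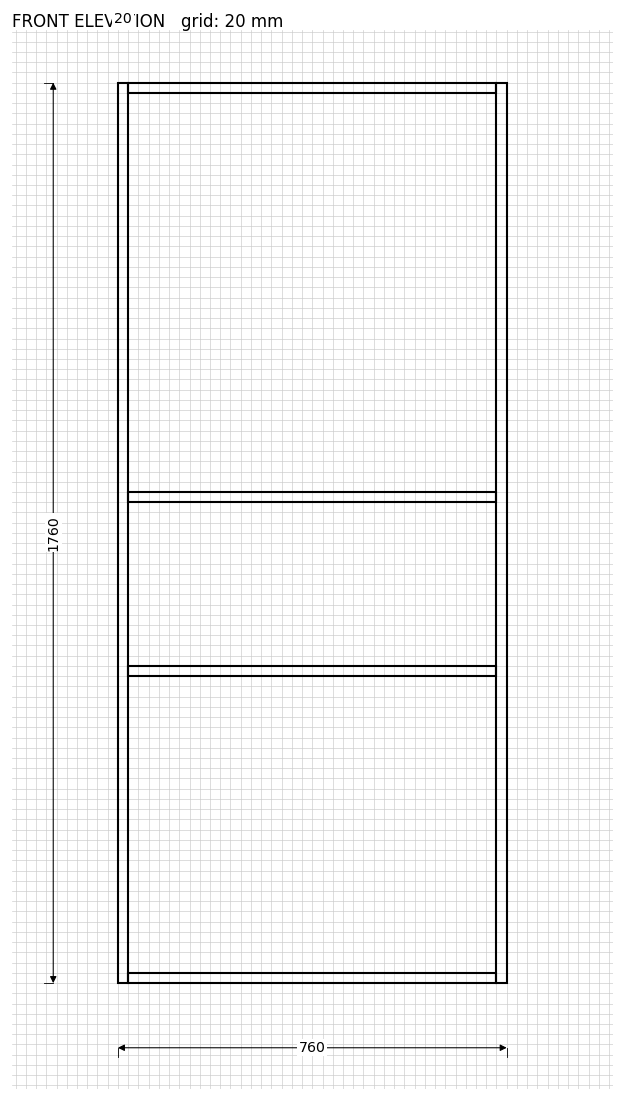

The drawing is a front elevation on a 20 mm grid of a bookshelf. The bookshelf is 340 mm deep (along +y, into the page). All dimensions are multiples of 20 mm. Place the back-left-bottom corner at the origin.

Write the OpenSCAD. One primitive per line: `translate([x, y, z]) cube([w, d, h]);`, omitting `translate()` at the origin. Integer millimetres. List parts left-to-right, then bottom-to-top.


cube([20, 340, 1760]);
translate([20, 0, 0]) cube([720, 340, 20]);
translate([20, 0, 600]) cube([720, 340, 20]);
translate([20, 0, 940]) cube([720, 340, 20]);
translate([20, 0, 1740]) cube([720, 340, 20]);
translate([740, 0, 0]) cube([20, 340, 1760]);


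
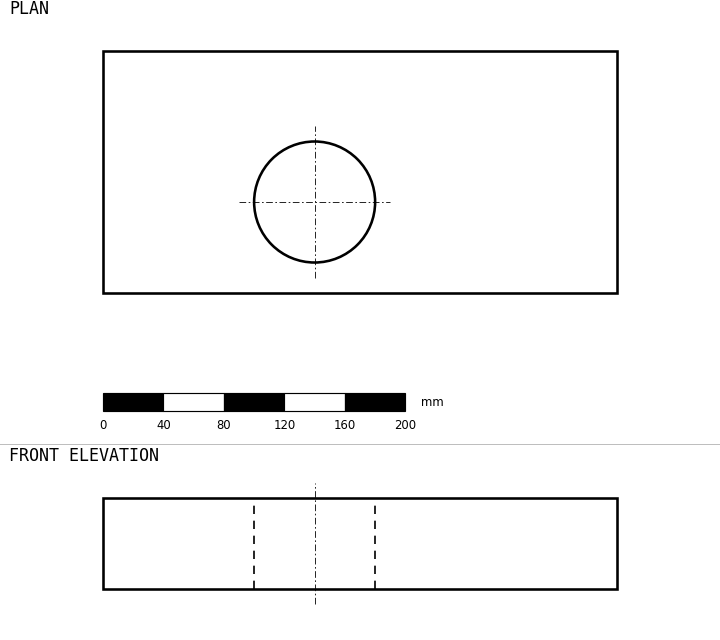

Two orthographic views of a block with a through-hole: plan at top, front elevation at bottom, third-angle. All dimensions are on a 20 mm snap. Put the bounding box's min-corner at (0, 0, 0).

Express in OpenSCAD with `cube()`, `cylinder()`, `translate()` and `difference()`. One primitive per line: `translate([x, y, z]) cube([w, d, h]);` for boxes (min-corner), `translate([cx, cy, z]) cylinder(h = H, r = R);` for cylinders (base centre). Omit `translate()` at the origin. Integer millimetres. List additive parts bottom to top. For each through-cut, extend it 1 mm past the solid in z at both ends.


difference() {
  cube([340, 160, 60]);
  translate([140, 60, -1]) cylinder(h = 62, r = 40);
}


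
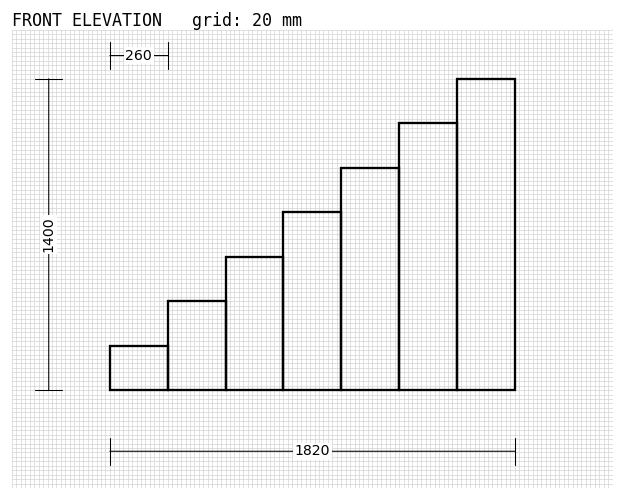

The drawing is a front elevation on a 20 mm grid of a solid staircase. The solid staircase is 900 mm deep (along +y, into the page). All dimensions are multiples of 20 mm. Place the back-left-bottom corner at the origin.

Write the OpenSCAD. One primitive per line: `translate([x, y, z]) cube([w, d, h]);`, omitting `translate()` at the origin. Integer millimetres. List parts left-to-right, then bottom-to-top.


cube([260, 900, 200]);
translate([260, 0, 0]) cube([260, 900, 400]);
translate([520, 0, 0]) cube([260, 900, 600]);
translate([780, 0, 0]) cube([260, 900, 800]);
translate([1040, 0, 0]) cube([260, 900, 1000]);
translate([1300, 0, 0]) cube([260, 900, 1200]);
translate([1560, 0, 0]) cube([260, 900, 1400]);


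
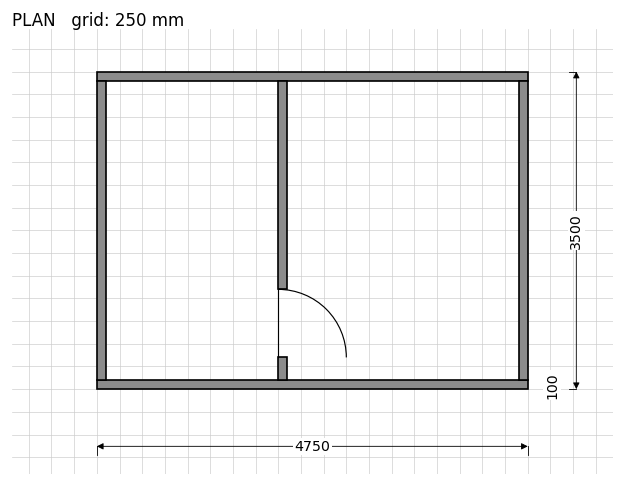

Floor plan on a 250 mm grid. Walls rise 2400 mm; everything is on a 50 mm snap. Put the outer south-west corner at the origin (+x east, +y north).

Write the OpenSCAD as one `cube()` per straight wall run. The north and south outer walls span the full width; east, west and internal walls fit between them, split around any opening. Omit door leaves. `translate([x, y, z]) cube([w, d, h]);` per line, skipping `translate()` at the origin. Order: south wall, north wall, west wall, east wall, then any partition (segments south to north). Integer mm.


cube([4750, 100, 2400]);
translate([0, 3400, 0]) cube([4750, 100, 2400]);
translate([0, 100, 0]) cube([100, 3300, 2400]);
translate([4650, 100, 0]) cube([100, 3300, 2400]);
translate([2000, 100, 0]) cube([100, 250, 2400]);
translate([2000, 1100, 0]) cube([100, 2300, 2400]);


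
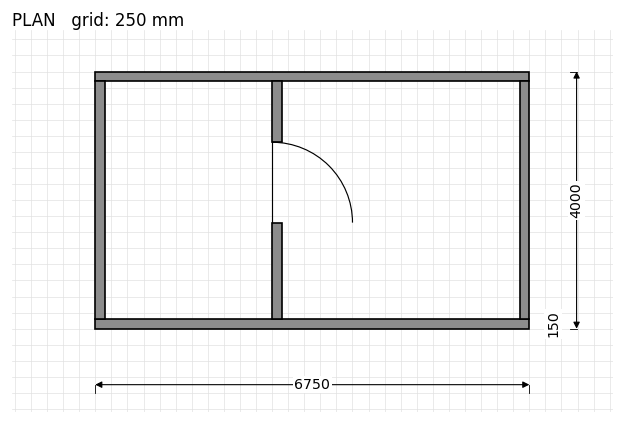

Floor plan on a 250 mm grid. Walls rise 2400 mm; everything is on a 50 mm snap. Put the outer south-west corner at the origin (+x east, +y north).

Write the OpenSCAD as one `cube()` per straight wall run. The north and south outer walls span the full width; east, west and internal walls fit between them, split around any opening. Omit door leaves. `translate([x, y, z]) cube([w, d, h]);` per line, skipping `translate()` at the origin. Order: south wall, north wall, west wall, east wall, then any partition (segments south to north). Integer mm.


cube([6750, 150, 2400]);
translate([0, 3850, 0]) cube([6750, 150, 2400]);
translate([0, 150, 0]) cube([150, 3700, 2400]);
translate([6600, 150, 0]) cube([150, 3700, 2400]);
translate([2750, 150, 0]) cube([150, 1500, 2400]);
translate([2750, 2900, 0]) cube([150, 950, 2400]);
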